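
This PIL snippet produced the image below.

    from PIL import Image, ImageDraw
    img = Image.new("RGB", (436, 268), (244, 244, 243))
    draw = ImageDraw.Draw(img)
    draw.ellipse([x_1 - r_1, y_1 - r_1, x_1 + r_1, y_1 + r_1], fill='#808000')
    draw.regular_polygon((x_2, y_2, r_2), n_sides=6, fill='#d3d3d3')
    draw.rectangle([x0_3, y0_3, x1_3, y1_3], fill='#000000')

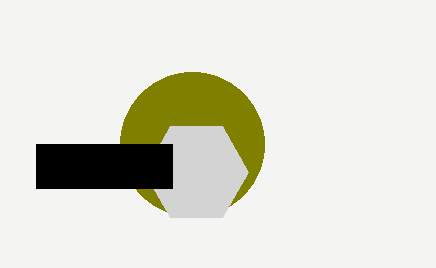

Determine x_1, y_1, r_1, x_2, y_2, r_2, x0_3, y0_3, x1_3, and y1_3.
x_1 = 192, y_1 = 144, r_1 = 72, x_2 = 196, y_2 = 172, r_2 = 52, x0_3 = 36, y0_3 = 144, x1_3 = 172, y1_3 = 188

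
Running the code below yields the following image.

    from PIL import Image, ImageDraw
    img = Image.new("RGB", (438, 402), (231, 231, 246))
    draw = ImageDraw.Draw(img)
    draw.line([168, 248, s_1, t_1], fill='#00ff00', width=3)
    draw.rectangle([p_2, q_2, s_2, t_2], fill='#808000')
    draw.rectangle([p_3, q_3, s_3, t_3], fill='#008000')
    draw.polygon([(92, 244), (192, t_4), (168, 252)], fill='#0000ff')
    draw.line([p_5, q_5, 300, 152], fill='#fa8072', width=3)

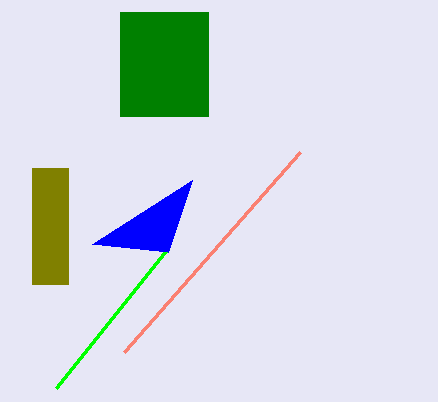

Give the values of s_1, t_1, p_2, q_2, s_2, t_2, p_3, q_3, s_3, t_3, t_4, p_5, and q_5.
s_1 = 56
t_1 = 388
p_2 = 32
q_2 = 168
s_2 = 68
t_2 = 284
p_3 = 120
q_3 = 12
s_3 = 208
t_3 = 116
t_4 = 180
p_5 = 124
q_5 = 352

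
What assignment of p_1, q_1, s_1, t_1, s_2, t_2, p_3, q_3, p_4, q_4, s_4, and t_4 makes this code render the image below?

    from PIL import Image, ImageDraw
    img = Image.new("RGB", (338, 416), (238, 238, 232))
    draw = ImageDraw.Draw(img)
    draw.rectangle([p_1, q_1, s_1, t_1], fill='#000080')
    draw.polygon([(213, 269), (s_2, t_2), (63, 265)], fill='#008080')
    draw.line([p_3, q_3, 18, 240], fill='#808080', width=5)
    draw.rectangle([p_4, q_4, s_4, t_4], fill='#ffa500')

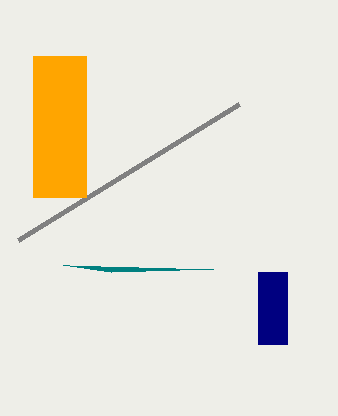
p_1 = 258, q_1 = 272, s_1 = 287, t_1 = 344, s_2 = 111, t_2 = 272, p_3 = 239, q_3 = 104, p_4 = 33, q_4 = 56, s_4 = 86, t_4 = 197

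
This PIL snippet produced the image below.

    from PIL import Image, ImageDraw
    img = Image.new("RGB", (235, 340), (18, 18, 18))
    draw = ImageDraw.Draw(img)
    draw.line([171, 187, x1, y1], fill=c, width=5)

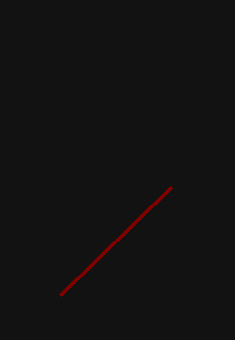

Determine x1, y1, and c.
x1 = 60, y1 = 295, c = 'maroon'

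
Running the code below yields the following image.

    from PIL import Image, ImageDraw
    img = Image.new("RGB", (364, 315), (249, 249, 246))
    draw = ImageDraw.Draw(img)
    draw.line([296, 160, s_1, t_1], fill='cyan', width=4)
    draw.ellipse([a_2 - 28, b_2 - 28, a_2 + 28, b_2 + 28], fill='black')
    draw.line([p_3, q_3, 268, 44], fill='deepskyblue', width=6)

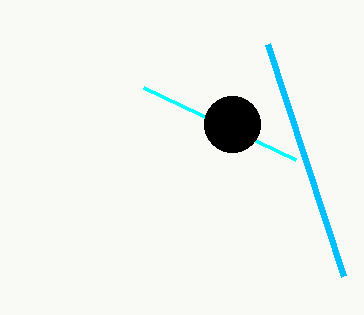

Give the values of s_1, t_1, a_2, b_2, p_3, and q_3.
s_1 = 144
t_1 = 88
a_2 = 232
b_2 = 124
p_3 = 344
q_3 = 276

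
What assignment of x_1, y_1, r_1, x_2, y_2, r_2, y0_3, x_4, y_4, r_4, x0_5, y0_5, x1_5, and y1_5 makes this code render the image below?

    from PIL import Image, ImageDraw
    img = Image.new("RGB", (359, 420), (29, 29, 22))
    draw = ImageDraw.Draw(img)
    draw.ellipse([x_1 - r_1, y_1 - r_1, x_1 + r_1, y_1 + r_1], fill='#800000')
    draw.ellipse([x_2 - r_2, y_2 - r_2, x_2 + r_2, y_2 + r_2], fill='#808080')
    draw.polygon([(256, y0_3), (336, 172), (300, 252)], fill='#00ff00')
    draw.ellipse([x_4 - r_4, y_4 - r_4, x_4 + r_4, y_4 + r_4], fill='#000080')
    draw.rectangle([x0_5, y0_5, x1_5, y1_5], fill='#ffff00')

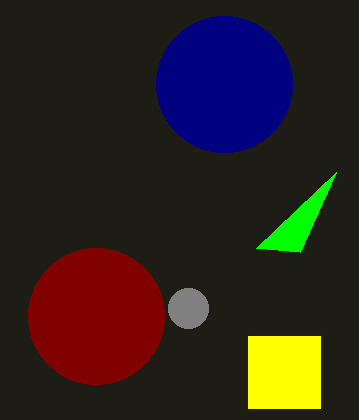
x_1 = 96, y_1 = 316, r_1 = 68, x_2 = 188, y_2 = 308, r_2 = 20, y0_3 = 248, x_4 = 224, y_4 = 84, r_4 = 68, x0_5 = 248, y0_5 = 336, x1_5 = 320, y1_5 = 408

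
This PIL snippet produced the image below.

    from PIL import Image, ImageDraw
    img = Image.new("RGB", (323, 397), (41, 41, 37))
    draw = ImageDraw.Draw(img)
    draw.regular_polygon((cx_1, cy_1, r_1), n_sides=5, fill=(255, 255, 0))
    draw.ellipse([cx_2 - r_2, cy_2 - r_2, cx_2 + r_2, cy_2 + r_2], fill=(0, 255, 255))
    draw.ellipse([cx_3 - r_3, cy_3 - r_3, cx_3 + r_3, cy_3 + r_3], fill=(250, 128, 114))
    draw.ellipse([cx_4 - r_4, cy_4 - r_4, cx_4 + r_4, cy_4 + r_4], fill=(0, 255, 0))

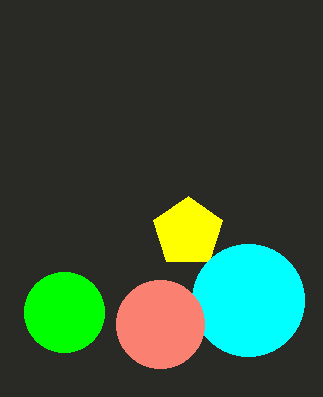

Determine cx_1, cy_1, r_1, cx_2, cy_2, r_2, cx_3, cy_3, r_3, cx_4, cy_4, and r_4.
cx_1 = 188, cy_1 = 232, r_1 = 36, cx_2 = 248, cy_2 = 300, r_2 = 56, cx_3 = 160, cy_3 = 324, r_3 = 44, cx_4 = 64, cy_4 = 312, r_4 = 40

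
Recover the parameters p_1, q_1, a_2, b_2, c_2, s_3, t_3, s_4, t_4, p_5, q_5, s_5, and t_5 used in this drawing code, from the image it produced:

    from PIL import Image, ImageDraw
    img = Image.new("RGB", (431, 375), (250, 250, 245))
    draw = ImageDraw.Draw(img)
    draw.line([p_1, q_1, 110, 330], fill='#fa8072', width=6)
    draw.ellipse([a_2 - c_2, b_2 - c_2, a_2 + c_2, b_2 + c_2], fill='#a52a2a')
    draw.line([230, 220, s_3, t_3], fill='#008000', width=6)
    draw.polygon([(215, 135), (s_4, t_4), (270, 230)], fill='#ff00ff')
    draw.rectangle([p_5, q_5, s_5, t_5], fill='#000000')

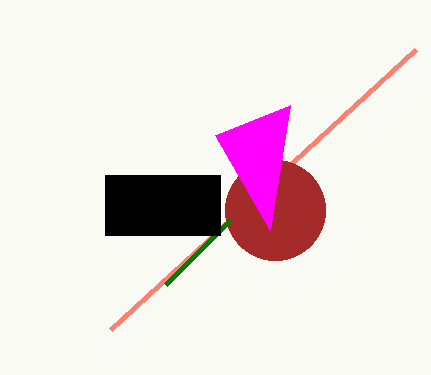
p_1 = 415, q_1 = 50, a_2 = 275, b_2 = 210, c_2 = 50, s_3 = 165, t_3 = 285, s_4 = 290, t_4 = 105, p_5 = 105, q_5 = 175, s_5 = 220, t_5 = 235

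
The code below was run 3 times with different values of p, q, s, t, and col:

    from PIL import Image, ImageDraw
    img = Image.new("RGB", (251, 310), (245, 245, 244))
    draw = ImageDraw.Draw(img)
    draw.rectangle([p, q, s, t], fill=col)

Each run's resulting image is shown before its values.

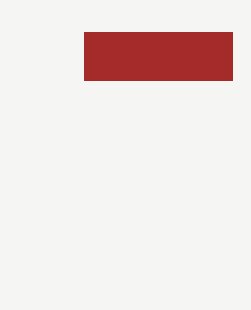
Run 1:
p = 84
q = 32
s = 232
t = 80
col = 'brown'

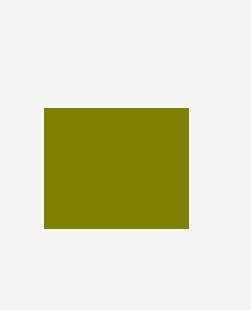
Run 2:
p = 44
q = 108
s = 188
t = 228
col = 'olive'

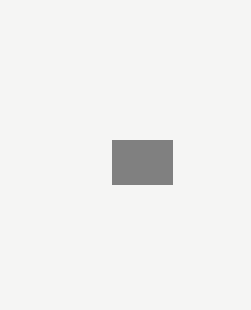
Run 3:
p = 112, q = 140, s = 172, t = 184, col = 'gray'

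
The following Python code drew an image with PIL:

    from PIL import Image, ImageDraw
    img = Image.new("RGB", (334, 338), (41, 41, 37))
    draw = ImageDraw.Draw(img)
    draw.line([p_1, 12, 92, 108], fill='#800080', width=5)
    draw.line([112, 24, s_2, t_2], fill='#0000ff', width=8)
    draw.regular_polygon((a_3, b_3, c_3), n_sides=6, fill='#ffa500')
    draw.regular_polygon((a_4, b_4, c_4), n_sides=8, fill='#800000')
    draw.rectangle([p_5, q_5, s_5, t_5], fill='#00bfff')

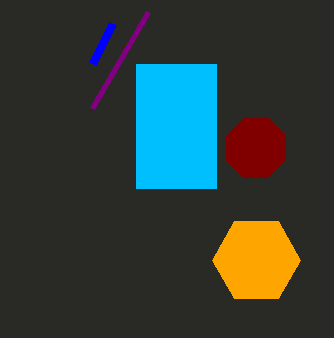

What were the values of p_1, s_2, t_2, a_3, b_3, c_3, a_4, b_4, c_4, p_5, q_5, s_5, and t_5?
p_1 = 148; s_2 = 92; t_2 = 64; a_3 = 256; b_3 = 260; c_3 = 44; a_4 = 256; b_4 = 148; c_4 = 32; p_5 = 136; q_5 = 64; s_5 = 216; t_5 = 188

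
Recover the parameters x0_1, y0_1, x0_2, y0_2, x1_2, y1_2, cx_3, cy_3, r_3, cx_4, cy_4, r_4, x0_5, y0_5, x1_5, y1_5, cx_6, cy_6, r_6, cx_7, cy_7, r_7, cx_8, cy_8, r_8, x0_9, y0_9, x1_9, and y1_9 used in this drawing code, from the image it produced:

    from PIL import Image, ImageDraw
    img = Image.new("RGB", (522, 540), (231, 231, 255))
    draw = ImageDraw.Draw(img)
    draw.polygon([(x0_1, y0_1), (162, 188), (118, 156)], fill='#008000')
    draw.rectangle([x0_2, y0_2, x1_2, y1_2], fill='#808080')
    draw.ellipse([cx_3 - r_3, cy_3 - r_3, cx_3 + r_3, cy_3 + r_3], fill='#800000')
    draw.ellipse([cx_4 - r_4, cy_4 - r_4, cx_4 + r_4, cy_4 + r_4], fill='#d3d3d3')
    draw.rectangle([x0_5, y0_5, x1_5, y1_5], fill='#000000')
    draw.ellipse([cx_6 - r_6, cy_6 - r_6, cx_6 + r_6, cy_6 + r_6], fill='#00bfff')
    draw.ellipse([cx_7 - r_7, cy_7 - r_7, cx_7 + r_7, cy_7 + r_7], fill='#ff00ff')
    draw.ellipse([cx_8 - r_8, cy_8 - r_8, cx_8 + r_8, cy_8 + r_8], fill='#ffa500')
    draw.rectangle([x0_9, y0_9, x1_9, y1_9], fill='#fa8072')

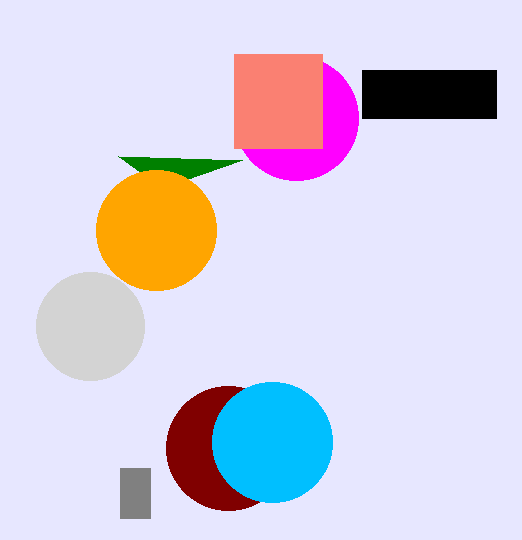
x0_1 = 242, y0_1 = 160, x0_2 = 120, y0_2 = 468, x1_2 = 150, y1_2 = 518, cx_3 = 228, cy_3 = 448, r_3 = 62, cx_4 = 90, cy_4 = 326, r_4 = 54, x0_5 = 362, y0_5 = 70, x1_5 = 496, y1_5 = 118, cx_6 = 272, cy_6 = 442, r_6 = 60, cx_7 = 296, cy_7 = 118, r_7 = 62, cx_8 = 156, cy_8 = 230, r_8 = 60, x0_9 = 234, y0_9 = 54, x1_9 = 322, y1_9 = 148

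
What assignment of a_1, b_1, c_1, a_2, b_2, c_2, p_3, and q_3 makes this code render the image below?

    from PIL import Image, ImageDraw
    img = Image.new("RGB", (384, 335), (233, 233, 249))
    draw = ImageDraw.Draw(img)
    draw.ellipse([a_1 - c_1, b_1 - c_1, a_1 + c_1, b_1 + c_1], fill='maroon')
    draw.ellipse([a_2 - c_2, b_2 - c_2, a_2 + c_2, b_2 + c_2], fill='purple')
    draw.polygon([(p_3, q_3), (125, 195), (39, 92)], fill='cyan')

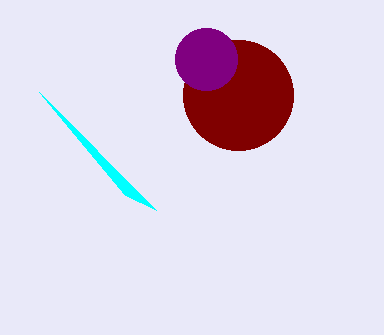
a_1 = 238
b_1 = 95
c_1 = 55
a_2 = 206
b_2 = 59
c_2 = 31
p_3 = 156
q_3 = 210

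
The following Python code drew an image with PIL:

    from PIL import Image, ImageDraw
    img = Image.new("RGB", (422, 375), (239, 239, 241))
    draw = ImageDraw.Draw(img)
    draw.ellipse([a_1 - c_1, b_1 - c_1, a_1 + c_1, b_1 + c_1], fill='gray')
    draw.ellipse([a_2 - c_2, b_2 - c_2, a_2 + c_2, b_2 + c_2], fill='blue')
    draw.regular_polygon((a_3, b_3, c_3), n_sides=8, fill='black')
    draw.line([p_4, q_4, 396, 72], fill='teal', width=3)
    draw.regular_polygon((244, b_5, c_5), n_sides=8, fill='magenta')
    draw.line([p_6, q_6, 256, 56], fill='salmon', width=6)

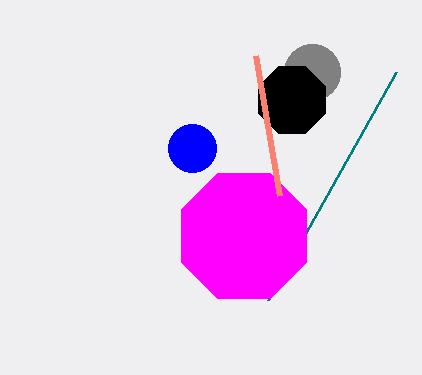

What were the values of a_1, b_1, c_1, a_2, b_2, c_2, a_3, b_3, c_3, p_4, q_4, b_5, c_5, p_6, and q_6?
a_1 = 312; b_1 = 72; c_1 = 28; a_2 = 192; b_2 = 148; c_2 = 24; a_3 = 292; b_3 = 100; c_3 = 36; p_4 = 268; q_4 = 300; b_5 = 236; c_5 = 68; p_6 = 280; q_6 = 196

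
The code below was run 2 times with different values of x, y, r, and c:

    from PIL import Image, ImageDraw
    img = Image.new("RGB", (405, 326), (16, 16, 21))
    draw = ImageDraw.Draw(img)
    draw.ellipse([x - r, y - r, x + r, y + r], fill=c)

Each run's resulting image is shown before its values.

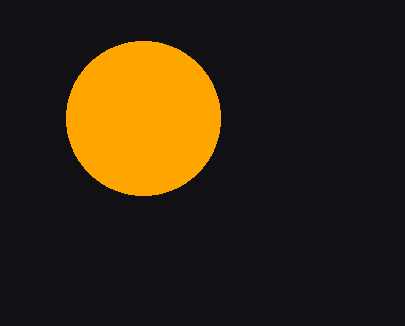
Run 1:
x = 143, y = 118, r = 77, c = 'orange'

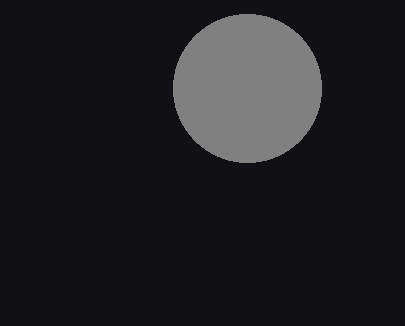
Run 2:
x = 247, y = 88, r = 74, c = 'gray'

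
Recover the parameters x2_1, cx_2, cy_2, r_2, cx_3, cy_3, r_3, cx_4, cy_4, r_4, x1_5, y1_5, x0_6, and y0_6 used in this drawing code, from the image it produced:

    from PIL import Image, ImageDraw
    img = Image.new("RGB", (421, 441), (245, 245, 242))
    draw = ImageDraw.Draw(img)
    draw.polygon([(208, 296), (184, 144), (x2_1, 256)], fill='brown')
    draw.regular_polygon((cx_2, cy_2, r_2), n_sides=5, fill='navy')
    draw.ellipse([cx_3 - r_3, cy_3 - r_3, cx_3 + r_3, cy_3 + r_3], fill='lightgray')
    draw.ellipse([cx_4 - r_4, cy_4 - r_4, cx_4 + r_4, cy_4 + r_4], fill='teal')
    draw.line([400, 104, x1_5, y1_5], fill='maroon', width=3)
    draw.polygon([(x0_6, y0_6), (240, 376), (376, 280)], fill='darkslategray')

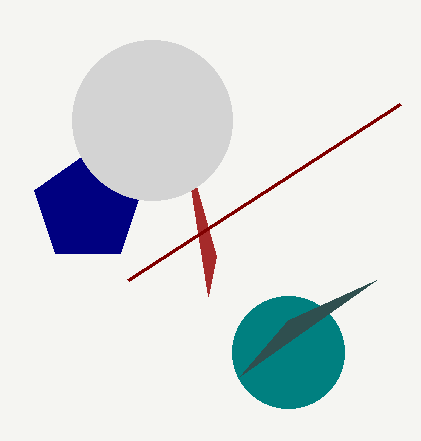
x2_1 = 216; cx_2 = 88; cy_2 = 208; r_2 = 56; cx_3 = 152; cy_3 = 120; r_3 = 80; cx_4 = 288; cy_4 = 352; r_4 = 56; x1_5 = 128; y1_5 = 280; x0_6 = 288; y0_6 = 320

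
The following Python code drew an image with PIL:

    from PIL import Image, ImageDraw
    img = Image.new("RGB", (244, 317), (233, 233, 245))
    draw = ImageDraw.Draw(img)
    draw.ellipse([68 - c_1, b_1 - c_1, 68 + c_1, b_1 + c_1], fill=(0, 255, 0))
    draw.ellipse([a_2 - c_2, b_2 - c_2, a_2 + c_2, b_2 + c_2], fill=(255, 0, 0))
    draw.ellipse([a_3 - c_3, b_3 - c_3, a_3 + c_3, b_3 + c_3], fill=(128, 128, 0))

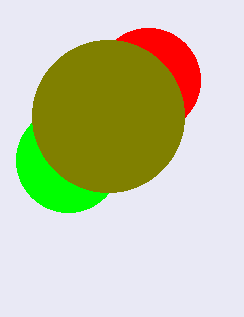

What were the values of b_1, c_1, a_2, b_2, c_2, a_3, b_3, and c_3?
b_1 = 160, c_1 = 52, a_2 = 148, b_2 = 80, c_2 = 52, a_3 = 108, b_3 = 116, c_3 = 76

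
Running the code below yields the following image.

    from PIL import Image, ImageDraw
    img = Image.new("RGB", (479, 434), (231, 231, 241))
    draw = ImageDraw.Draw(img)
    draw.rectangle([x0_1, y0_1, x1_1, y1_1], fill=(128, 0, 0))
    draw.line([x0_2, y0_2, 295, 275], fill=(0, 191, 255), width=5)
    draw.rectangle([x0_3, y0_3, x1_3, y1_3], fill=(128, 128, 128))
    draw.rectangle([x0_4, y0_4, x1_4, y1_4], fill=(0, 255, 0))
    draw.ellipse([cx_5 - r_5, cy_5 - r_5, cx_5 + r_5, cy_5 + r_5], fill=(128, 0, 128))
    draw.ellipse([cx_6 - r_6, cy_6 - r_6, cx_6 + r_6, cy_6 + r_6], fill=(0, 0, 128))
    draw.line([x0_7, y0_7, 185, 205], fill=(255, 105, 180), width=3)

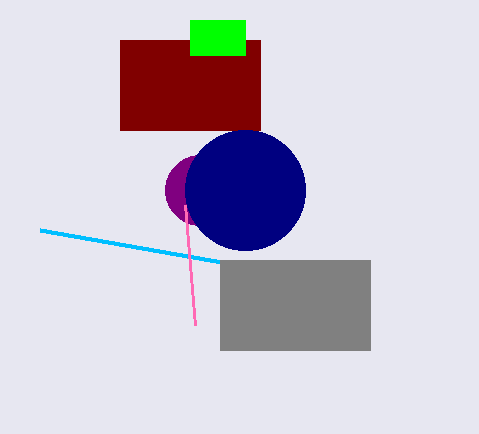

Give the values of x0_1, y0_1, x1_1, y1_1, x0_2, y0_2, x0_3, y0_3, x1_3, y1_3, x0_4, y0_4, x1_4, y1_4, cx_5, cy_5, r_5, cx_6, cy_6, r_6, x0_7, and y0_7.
x0_1 = 120
y0_1 = 40
x1_1 = 260
y1_1 = 130
x0_2 = 40
y0_2 = 230
x0_3 = 220
y0_3 = 260
x1_3 = 370
y1_3 = 350
x0_4 = 190
y0_4 = 20
x1_4 = 245
y1_4 = 55
cx_5 = 200
cy_5 = 190
r_5 = 35
cx_6 = 245
cy_6 = 190
r_6 = 60
x0_7 = 195
y0_7 = 325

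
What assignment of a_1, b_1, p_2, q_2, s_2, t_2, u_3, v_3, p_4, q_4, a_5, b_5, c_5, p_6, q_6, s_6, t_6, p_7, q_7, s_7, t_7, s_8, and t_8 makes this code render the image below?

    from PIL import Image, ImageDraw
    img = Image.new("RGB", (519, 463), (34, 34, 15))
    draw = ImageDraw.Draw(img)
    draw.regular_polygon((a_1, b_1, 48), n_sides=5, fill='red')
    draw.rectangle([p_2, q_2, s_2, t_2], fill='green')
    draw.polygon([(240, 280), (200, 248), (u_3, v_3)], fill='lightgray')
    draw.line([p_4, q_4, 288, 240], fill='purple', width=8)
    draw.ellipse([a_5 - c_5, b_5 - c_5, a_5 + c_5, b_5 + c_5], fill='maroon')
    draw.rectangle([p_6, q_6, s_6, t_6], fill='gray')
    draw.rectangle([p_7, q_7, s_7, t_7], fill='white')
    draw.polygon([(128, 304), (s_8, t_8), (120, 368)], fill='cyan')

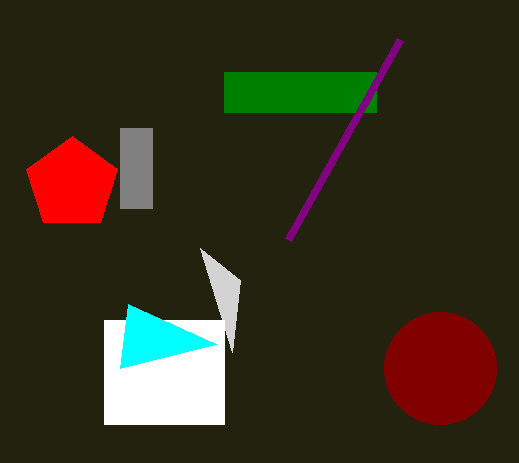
a_1 = 72; b_1 = 184; p_2 = 224; q_2 = 72; s_2 = 376; t_2 = 112; u_3 = 232; v_3 = 352; p_4 = 400; q_4 = 40; a_5 = 440; b_5 = 368; c_5 = 56; p_6 = 120; q_6 = 128; s_6 = 152; t_6 = 208; p_7 = 104; q_7 = 320; s_7 = 224; t_7 = 424; s_8 = 216; t_8 = 344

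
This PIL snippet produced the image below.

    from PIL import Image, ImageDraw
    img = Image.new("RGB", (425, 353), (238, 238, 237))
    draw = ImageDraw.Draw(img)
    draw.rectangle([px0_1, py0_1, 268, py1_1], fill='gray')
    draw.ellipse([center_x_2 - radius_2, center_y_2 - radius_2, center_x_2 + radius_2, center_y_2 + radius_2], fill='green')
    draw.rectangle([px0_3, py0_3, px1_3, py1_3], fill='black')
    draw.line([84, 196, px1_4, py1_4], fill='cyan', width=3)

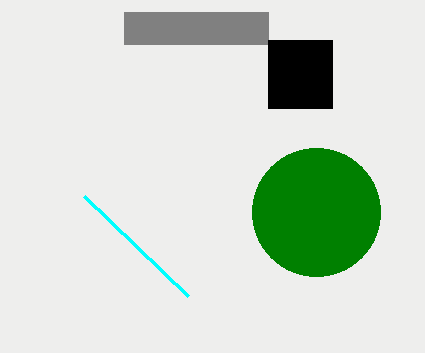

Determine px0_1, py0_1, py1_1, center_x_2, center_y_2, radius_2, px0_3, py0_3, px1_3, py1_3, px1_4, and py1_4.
px0_1 = 124; py0_1 = 12; py1_1 = 44; center_x_2 = 316; center_y_2 = 212; radius_2 = 64; px0_3 = 268; py0_3 = 40; px1_3 = 332; py1_3 = 108; px1_4 = 188; py1_4 = 296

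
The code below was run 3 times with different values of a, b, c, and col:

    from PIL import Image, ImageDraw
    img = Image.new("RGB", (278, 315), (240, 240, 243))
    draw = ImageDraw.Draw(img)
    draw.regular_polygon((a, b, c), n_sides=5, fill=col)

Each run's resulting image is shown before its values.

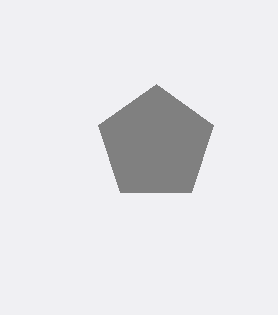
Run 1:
a = 156
b = 144
c = 60
col = 'gray'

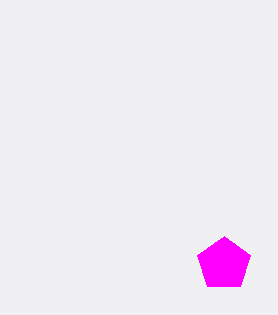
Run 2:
a = 224
b = 264
c = 28
col = 'magenta'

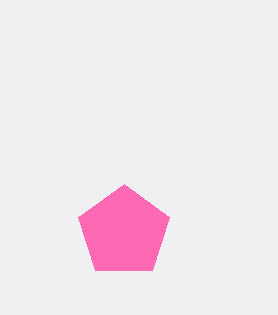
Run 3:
a = 124
b = 232
c = 48
col = 'hotpink'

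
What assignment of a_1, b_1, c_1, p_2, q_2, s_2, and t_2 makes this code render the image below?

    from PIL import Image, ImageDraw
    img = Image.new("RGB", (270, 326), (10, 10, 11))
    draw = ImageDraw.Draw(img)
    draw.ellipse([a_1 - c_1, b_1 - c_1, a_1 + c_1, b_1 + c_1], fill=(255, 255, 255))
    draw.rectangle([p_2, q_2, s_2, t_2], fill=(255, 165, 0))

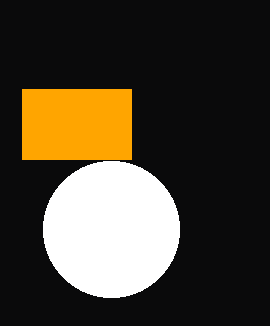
a_1 = 111
b_1 = 229
c_1 = 68
p_2 = 22
q_2 = 89
s_2 = 131
t_2 = 159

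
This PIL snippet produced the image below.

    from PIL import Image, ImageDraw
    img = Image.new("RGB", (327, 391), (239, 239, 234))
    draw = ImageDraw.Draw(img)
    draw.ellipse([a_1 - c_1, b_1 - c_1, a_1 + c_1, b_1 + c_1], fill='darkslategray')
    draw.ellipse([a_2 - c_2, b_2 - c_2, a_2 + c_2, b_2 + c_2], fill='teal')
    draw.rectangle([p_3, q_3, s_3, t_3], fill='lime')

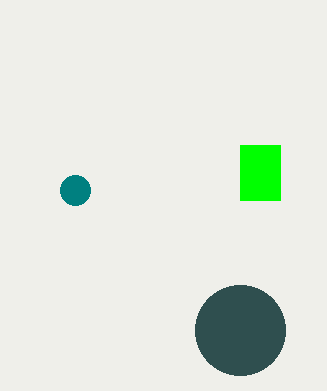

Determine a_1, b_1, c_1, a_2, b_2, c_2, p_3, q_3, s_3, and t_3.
a_1 = 240, b_1 = 330, c_1 = 45, a_2 = 75, b_2 = 190, c_2 = 15, p_3 = 240, q_3 = 145, s_3 = 280, t_3 = 200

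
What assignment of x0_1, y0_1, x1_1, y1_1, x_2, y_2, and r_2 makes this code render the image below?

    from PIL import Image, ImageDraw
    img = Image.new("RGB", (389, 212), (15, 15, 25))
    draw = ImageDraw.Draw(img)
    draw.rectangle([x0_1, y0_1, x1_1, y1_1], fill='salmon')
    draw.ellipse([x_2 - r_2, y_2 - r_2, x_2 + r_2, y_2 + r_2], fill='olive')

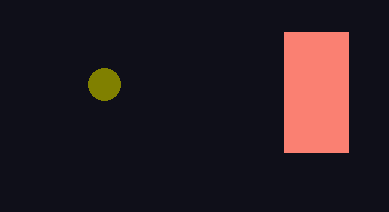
x0_1 = 284; y0_1 = 32; x1_1 = 348; y1_1 = 152; x_2 = 104; y_2 = 84; r_2 = 16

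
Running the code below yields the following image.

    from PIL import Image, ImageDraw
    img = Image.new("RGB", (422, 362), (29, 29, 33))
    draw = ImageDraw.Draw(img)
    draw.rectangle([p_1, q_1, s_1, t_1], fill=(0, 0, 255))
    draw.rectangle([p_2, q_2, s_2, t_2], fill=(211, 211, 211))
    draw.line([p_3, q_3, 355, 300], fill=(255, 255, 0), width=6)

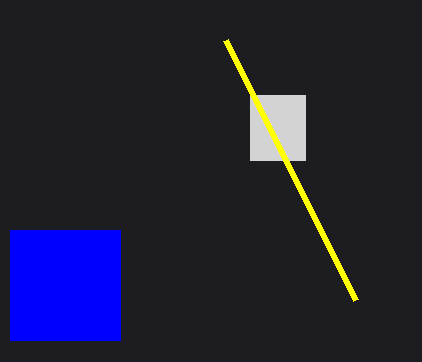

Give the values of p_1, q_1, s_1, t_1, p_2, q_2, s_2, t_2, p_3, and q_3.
p_1 = 10; q_1 = 230; s_1 = 120; t_1 = 340; p_2 = 250; q_2 = 95; s_2 = 305; t_2 = 160; p_3 = 225; q_3 = 40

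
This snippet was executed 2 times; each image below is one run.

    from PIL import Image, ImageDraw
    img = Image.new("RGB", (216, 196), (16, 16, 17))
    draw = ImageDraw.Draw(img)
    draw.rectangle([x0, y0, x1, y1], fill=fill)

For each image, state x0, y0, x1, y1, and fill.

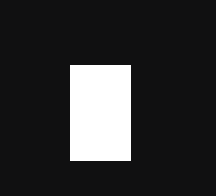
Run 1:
x0 = 70; y0 = 65; x1 = 130; y1 = 160; fill = 'white'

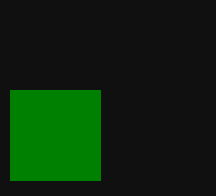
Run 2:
x0 = 10, y0 = 90, x1 = 100, y1 = 180, fill = 'green'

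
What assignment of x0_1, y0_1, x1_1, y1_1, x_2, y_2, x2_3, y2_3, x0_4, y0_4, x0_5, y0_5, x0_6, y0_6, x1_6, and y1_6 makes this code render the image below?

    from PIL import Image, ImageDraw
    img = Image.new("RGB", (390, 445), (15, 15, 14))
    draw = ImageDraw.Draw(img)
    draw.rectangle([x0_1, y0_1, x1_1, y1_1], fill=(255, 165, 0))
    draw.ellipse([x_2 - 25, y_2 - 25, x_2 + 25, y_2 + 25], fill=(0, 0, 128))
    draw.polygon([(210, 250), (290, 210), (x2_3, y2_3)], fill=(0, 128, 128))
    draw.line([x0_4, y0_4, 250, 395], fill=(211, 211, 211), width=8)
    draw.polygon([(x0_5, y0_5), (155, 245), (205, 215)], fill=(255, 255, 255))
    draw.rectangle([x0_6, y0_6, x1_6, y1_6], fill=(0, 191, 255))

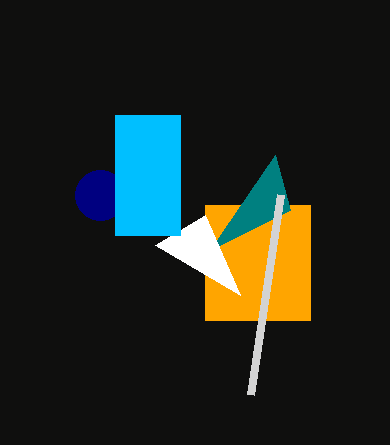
x0_1 = 205
y0_1 = 205
x1_1 = 310
y1_1 = 320
x_2 = 100
y_2 = 195
x2_3 = 275
y2_3 = 155
x0_4 = 280
y0_4 = 195
x0_5 = 240
y0_5 = 295
x0_6 = 115
y0_6 = 115
x1_6 = 180
y1_6 = 235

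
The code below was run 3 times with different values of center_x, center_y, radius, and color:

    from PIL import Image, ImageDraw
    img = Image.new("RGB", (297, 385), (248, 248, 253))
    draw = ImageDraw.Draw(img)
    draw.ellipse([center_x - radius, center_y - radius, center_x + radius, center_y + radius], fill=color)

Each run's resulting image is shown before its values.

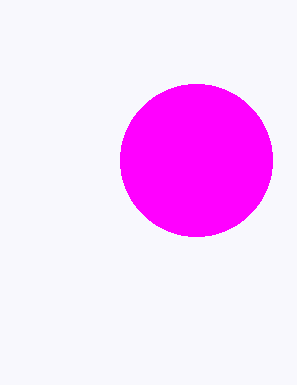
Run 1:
center_x = 196
center_y = 160
radius = 76
color = 'magenta'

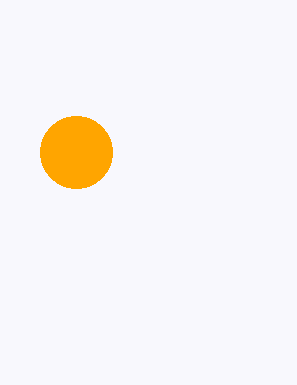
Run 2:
center_x = 76, center_y = 152, radius = 36, color = 'orange'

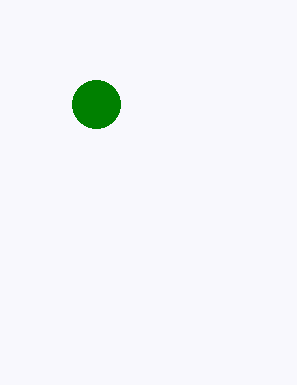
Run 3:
center_x = 96, center_y = 104, radius = 24, color = 'green'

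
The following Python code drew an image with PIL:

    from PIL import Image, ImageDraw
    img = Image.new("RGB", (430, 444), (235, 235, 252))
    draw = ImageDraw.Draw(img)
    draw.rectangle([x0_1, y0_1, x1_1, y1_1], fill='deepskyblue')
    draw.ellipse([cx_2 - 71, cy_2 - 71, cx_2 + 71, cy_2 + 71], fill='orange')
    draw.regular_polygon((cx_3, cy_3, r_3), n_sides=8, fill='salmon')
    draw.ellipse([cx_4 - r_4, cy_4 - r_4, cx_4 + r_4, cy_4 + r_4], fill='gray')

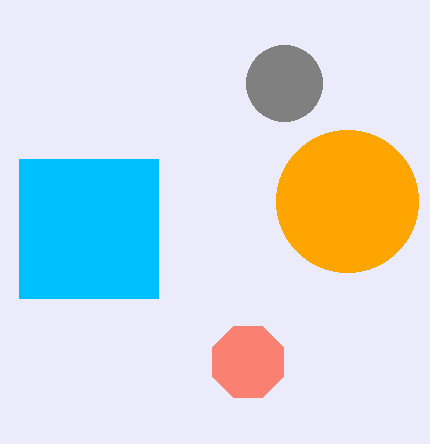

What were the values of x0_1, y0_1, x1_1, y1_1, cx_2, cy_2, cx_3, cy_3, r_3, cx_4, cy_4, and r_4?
x0_1 = 19
y0_1 = 159
x1_1 = 158
y1_1 = 298
cx_2 = 347
cy_2 = 201
cx_3 = 248
cy_3 = 362
r_3 = 38
cx_4 = 284
cy_4 = 83
r_4 = 38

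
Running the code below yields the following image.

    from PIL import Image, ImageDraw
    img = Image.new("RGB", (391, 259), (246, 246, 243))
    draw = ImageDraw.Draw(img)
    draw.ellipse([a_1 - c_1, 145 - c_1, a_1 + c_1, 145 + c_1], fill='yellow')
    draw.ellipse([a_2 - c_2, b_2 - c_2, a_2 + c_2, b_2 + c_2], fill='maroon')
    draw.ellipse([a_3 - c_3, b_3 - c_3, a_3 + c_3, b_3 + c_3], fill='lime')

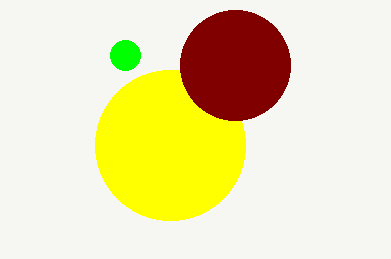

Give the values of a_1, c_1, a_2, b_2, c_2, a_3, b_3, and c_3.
a_1 = 170
c_1 = 75
a_2 = 235
b_2 = 65
c_2 = 55
a_3 = 125
b_3 = 55
c_3 = 15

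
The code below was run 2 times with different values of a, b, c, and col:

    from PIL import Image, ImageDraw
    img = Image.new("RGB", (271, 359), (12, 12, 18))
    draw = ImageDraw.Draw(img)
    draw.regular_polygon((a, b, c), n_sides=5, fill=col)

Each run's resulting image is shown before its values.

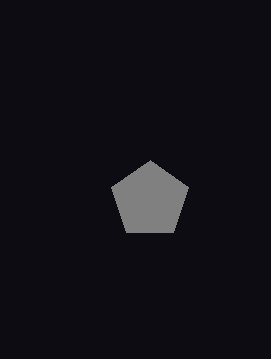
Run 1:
a = 150; b = 200; c = 40; col = 'gray'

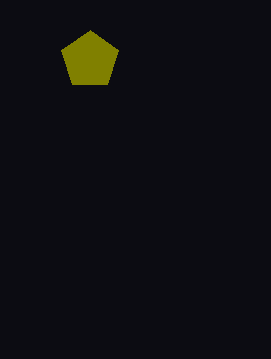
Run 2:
a = 90
b = 60
c = 30
col = 'olive'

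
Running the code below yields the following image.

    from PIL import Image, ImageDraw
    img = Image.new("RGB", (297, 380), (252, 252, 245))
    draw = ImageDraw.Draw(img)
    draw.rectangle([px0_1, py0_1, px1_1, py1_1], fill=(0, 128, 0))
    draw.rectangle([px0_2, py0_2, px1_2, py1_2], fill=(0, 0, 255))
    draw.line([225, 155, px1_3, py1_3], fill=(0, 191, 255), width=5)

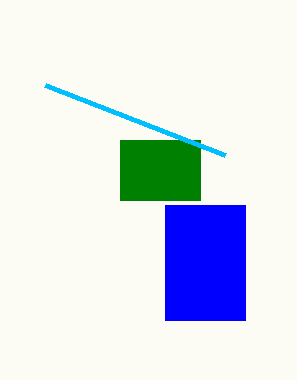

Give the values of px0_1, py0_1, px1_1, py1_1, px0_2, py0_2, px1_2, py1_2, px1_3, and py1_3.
px0_1 = 120
py0_1 = 140
px1_1 = 200
py1_1 = 200
px0_2 = 165
py0_2 = 205
px1_2 = 245
py1_2 = 320
px1_3 = 45
py1_3 = 85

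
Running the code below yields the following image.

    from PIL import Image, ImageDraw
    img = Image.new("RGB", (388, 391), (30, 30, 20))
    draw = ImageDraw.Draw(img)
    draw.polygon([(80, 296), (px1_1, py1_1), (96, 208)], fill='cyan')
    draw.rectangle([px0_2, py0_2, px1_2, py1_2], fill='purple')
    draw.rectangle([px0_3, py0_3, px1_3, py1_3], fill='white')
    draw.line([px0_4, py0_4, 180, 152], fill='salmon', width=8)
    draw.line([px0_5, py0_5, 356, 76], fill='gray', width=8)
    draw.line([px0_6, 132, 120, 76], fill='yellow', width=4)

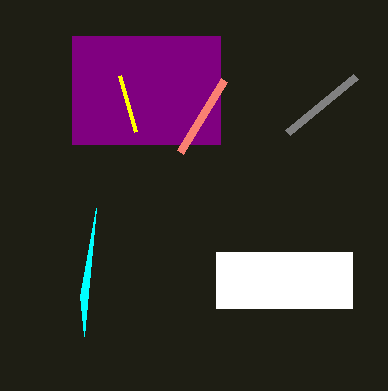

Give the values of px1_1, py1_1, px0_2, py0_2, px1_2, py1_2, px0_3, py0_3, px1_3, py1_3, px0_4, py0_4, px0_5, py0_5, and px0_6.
px1_1 = 84
py1_1 = 336
px0_2 = 72
py0_2 = 36
px1_2 = 220
py1_2 = 144
px0_3 = 216
py0_3 = 252
px1_3 = 352
py1_3 = 308
px0_4 = 224
py0_4 = 80
px0_5 = 288
py0_5 = 132
px0_6 = 136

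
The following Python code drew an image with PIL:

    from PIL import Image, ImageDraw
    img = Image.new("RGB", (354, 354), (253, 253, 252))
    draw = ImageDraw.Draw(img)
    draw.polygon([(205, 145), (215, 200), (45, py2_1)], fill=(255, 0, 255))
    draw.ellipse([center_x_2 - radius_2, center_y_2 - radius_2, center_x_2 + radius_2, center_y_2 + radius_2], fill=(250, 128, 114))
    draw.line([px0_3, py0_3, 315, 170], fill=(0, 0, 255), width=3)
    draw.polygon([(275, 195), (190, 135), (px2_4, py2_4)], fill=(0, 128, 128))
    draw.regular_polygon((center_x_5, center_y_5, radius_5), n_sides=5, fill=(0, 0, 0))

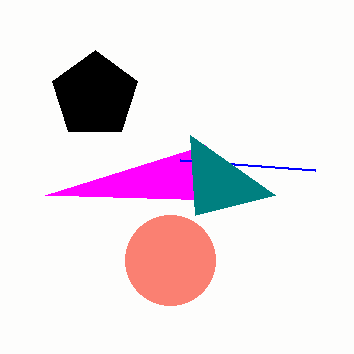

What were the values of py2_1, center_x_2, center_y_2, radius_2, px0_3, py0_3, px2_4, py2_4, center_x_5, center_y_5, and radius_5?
py2_1 = 195, center_x_2 = 170, center_y_2 = 260, radius_2 = 45, px0_3 = 180, py0_3 = 160, px2_4 = 195, py2_4 = 215, center_x_5 = 95, center_y_5 = 95, radius_5 = 45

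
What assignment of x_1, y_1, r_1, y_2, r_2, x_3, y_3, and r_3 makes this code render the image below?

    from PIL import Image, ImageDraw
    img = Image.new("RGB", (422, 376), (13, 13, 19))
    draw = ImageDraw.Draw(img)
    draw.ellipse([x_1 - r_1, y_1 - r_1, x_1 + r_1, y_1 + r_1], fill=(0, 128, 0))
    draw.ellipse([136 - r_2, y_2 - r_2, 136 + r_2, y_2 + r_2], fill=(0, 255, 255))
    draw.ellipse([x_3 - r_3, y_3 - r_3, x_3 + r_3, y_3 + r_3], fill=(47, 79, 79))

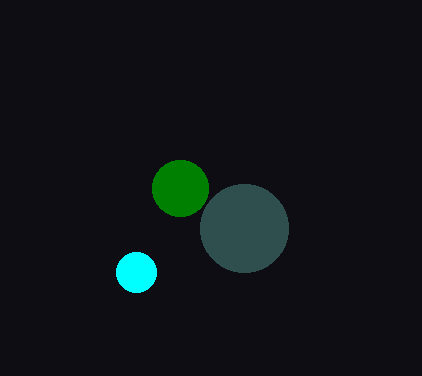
x_1 = 180; y_1 = 188; r_1 = 28; y_2 = 272; r_2 = 20; x_3 = 244; y_3 = 228; r_3 = 44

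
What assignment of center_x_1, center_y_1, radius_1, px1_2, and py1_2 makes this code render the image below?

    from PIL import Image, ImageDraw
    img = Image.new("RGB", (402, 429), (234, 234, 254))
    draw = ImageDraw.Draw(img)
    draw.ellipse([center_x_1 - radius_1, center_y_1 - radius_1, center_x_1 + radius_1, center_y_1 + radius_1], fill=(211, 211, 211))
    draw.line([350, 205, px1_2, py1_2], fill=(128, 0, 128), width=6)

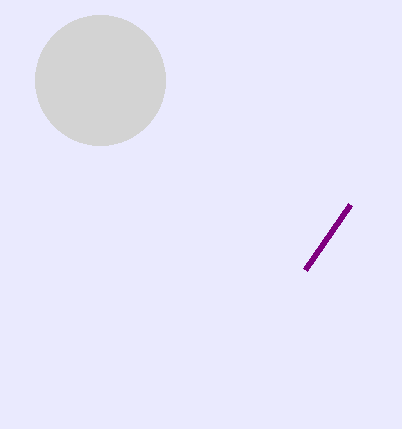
center_x_1 = 100
center_y_1 = 80
radius_1 = 65
px1_2 = 305
py1_2 = 270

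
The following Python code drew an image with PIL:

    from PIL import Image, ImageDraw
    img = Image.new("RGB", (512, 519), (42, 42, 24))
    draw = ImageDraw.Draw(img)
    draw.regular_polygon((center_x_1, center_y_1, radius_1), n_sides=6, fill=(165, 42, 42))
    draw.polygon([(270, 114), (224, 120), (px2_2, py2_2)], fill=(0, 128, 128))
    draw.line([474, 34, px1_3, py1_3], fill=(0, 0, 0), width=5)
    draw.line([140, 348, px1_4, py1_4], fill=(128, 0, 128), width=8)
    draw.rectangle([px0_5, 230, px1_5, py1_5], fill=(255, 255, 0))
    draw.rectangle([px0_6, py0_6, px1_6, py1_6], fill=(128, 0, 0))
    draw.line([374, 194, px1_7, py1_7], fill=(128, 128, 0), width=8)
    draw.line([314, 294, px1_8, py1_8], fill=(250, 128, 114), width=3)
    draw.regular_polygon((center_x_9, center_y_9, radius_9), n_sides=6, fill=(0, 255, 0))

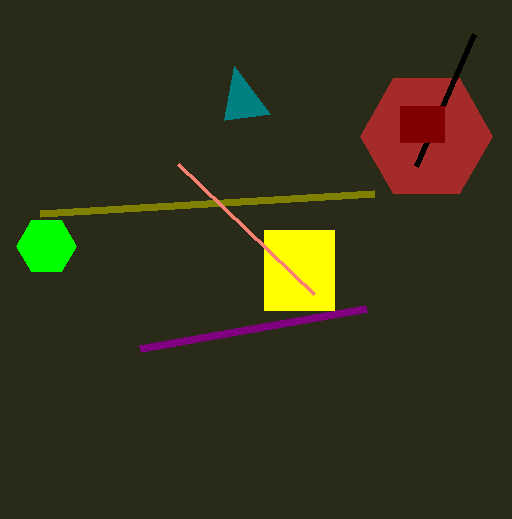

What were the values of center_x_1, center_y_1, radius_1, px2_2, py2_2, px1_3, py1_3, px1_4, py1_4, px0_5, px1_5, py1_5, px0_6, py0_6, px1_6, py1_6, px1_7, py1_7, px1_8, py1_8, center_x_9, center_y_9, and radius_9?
center_x_1 = 426
center_y_1 = 136
radius_1 = 66
px2_2 = 234
py2_2 = 66
px1_3 = 416
py1_3 = 166
px1_4 = 366
py1_4 = 308
px0_5 = 264
px1_5 = 334
py1_5 = 310
px0_6 = 400
py0_6 = 106
px1_6 = 444
py1_6 = 142
px1_7 = 40
py1_7 = 214
px1_8 = 178
py1_8 = 164
center_x_9 = 46
center_y_9 = 246
radius_9 = 30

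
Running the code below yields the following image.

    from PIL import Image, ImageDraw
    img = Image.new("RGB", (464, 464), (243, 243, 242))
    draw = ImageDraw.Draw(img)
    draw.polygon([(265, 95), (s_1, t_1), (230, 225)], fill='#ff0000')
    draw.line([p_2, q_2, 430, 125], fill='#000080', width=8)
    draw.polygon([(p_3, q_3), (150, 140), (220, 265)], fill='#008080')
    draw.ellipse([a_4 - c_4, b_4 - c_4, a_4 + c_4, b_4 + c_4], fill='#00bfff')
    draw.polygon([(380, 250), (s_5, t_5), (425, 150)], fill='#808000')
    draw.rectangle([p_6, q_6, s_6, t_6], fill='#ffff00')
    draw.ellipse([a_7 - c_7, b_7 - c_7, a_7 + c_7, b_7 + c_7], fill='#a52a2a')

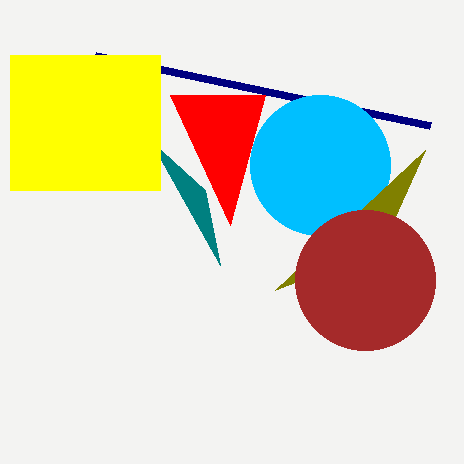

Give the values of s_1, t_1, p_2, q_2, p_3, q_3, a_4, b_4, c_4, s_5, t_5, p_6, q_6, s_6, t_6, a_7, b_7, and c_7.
s_1 = 170
t_1 = 95
p_2 = 95
q_2 = 55
p_3 = 205
q_3 = 190
a_4 = 320
b_4 = 165
c_4 = 70
s_5 = 275
t_5 = 290
p_6 = 10
q_6 = 55
s_6 = 160
t_6 = 190
a_7 = 365
b_7 = 280
c_7 = 70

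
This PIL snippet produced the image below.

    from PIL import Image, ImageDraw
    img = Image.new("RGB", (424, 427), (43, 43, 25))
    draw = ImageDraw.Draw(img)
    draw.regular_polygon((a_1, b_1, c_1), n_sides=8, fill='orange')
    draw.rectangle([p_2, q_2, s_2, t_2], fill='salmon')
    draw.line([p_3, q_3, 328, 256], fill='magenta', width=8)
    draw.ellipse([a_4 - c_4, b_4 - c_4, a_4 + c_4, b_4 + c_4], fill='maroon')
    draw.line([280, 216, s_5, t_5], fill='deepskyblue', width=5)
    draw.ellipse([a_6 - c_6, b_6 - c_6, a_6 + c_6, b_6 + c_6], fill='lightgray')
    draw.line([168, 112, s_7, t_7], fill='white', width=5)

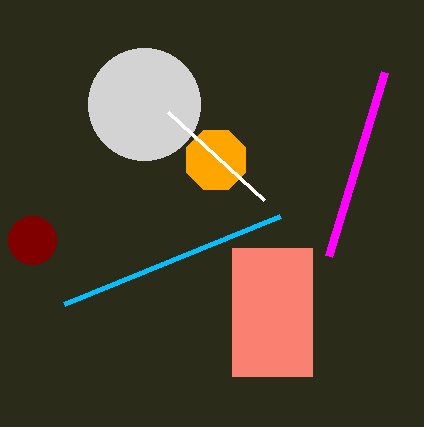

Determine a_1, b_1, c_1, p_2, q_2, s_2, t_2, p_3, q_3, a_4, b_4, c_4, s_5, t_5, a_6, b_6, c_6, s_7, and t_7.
a_1 = 216, b_1 = 160, c_1 = 32, p_2 = 232, q_2 = 248, s_2 = 312, t_2 = 376, p_3 = 384, q_3 = 72, a_4 = 32, b_4 = 240, c_4 = 24, s_5 = 64, t_5 = 304, a_6 = 144, b_6 = 104, c_6 = 56, s_7 = 264, t_7 = 200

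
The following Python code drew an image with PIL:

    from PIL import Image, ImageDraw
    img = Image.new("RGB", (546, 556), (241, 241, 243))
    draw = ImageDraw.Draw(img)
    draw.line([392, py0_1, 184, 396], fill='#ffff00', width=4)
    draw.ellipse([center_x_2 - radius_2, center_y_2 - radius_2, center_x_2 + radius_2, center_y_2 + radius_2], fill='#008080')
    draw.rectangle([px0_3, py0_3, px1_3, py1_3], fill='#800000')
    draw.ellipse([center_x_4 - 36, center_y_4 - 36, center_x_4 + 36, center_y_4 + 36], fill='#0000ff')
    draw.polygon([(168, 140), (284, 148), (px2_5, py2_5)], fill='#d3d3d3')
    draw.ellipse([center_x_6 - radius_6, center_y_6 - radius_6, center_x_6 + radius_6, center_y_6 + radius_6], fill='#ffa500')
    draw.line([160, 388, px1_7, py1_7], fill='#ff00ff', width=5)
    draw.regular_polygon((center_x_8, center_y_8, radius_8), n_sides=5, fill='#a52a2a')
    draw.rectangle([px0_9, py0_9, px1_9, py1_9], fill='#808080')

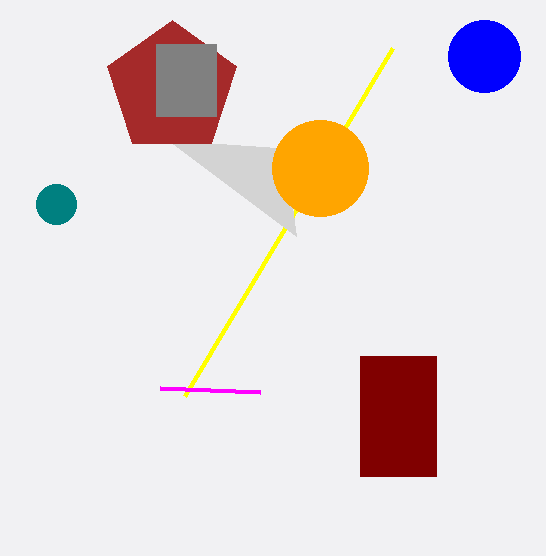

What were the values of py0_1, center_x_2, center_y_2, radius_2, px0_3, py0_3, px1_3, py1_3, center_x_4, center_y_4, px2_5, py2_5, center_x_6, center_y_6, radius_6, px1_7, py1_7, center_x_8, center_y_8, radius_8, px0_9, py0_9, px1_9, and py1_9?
py0_1 = 48
center_x_2 = 56
center_y_2 = 204
radius_2 = 20
px0_3 = 360
py0_3 = 356
px1_3 = 436
py1_3 = 476
center_x_4 = 484
center_y_4 = 56
px2_5 = 296
py2_5 = 236
center_x_6 = 320
center_y_6 = 168
radius_6 = 48
px1_7 = 260
py1_7 = 392
center_x_8 = 172
center_y_8 = 88
radius_8 = 68
px0_9 = 156
py0_9 = 44
px1_9 = 216
py1_9 = 116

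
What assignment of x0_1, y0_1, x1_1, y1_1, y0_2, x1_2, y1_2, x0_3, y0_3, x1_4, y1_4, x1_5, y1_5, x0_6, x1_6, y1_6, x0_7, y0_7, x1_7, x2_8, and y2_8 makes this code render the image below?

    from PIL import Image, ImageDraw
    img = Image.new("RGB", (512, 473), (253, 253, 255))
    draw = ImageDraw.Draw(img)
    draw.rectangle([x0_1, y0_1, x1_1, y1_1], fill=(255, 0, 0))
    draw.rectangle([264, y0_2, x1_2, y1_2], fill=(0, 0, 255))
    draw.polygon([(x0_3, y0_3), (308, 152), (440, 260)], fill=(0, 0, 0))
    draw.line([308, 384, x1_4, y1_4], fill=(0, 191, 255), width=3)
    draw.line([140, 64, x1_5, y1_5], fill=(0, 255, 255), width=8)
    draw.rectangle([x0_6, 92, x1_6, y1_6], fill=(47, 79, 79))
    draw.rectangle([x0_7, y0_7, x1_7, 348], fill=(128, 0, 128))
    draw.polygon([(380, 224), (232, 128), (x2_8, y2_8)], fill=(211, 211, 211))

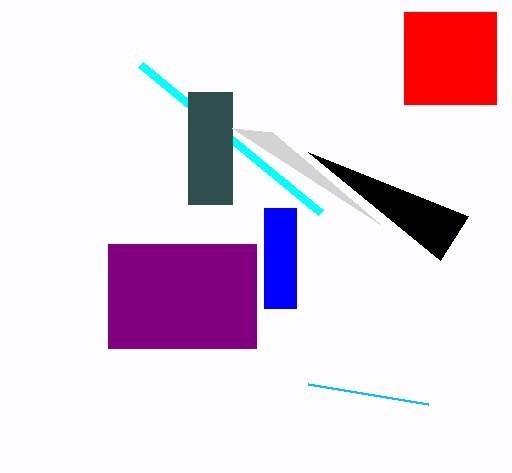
x0_1 = 404
y0_1 = 12
x1_1 = 496
y1_1 = 104
y0_2 = 208
x1_2 = 296
y1_2 = 308
x0_3 = 468
y0_3 = 216
x1_4 = 428
y1_4 = 404
x1_5 = 320
y1_5 = 212
x0_6 = 188
x1_6 = 232
y1_6 = 204
x0_7 = 108
y0_7 = 244
x1_7 = 256
x2_8 = 272
y2_8 = 132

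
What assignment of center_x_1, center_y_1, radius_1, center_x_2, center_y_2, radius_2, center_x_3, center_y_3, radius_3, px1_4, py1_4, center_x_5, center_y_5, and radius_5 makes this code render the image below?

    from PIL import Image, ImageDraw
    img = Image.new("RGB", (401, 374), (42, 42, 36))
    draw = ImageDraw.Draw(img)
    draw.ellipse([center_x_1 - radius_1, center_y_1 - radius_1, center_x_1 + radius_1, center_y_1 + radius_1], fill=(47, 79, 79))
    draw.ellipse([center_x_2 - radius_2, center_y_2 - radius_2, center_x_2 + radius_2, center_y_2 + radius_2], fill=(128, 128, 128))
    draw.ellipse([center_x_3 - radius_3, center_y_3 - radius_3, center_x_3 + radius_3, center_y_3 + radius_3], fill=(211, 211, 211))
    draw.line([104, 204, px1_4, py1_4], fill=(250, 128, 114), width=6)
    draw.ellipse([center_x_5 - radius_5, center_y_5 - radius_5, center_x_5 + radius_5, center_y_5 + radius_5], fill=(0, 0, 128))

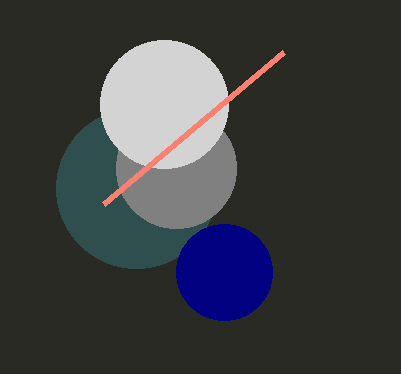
center_x_1 = 136
center_y_1 = 188
radius_1 = 80
center_x_2 = 176
center_y_2 = 168
radius_2 = 60
center_x_3 = 164
center_y_3 = 104
radius_3 = 64
px1_4 = 284
py1_4 = 52
center_x_5 = 224
center_y_5 = 272
radius_5 = 48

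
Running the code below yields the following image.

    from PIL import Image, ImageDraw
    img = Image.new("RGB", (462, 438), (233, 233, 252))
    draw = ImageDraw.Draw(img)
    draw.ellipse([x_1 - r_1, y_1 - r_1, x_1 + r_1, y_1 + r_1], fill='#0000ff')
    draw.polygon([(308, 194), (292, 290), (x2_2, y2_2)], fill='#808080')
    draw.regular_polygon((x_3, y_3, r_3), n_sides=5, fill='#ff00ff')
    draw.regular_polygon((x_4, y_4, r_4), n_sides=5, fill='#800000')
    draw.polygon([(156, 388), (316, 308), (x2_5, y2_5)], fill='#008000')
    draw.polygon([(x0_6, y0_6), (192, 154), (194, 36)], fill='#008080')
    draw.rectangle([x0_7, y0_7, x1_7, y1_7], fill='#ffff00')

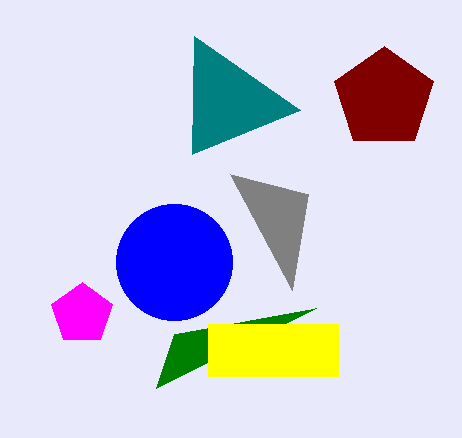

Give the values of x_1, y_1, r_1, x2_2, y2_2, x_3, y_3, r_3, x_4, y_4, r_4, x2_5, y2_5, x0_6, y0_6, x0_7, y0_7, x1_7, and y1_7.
x_1 = 174; y_1 = 262; r_1 = 58; x2_2 = 230; y2_2 = 174; x_3 = 82; y_3 = 314; r_3 = 32; x_4 = 384; y_4 = 98; r_4 = 52; x2_5 = 174; y2_5 = 334; x0_6 = 300; y0_6 = 110; x0_7 = 208; y0_7 = 324; x1_7 = 338; y1_7 = 376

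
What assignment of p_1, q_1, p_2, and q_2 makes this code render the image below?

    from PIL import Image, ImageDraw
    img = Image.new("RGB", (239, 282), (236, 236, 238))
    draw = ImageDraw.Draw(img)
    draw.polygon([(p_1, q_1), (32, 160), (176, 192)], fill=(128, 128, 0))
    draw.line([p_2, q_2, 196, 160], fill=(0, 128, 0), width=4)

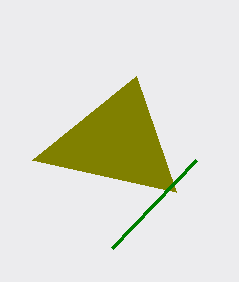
p_1 = 136; q_1 = 76; p_2 = 112; q_2 = 248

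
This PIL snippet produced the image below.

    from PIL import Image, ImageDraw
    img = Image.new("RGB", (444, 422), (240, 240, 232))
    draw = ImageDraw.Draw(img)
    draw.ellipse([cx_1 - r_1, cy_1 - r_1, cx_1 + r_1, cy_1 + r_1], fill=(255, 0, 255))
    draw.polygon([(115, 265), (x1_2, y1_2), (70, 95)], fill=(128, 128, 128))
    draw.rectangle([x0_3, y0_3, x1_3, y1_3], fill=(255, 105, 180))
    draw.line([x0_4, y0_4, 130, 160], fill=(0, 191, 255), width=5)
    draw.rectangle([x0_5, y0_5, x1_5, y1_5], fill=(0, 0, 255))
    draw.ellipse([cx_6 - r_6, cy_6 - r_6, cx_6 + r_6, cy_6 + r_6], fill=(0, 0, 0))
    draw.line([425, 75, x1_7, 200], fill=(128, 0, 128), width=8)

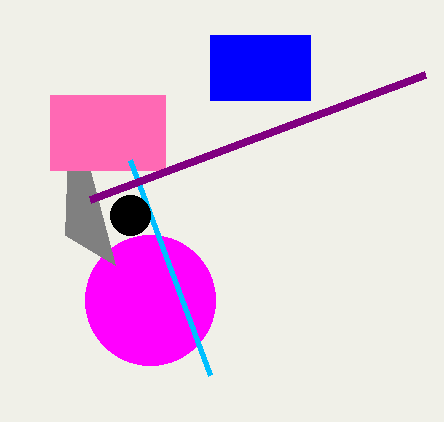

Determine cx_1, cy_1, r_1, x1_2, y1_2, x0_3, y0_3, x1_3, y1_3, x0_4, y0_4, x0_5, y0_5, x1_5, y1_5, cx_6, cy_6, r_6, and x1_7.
cx_1 = 150, cy_1 = 300, r_1 = 65, x1_2 = 65, y1_2 = 235, x0_3 = 50, y0_3 = 95, x1_3 = 165, y1_3 = 170, x0_4 = 210, y0_4 = 375, x0_5 = 210, y0_5 = 35, x1_5 = 310, y1_5 = 100, cx_6 = 130, cy_6 = 215, r_6 = 20, x1_7 = 90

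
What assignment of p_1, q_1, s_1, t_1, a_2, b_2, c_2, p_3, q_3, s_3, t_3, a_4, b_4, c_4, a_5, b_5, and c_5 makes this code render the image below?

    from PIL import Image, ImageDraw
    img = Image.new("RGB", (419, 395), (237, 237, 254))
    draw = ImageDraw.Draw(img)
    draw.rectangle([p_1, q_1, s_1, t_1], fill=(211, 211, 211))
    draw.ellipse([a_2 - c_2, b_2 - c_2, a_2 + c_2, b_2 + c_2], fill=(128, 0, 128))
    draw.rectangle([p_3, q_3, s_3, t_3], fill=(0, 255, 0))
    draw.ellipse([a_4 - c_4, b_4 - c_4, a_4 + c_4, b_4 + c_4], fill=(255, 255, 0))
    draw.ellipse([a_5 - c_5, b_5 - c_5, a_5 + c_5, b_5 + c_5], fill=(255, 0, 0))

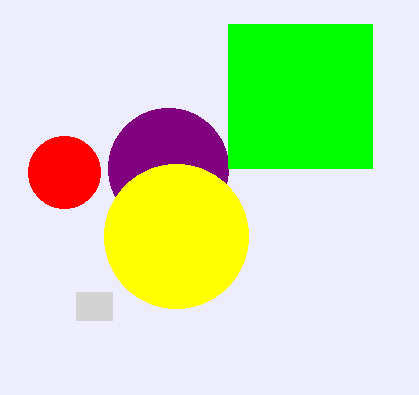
p_1 = 76; q_1 = 292; s_1 = 112; t_1 = 320; a_2 = 168; b_2 = 168; c_2 = 60; p_3 = 228; q_3 = 24; s_3 = 372; t_3 = 168; a_4 = 176; b_4 = 236; c_4 = 72; a_5 = 64; b_5 = 172; c_5 = 36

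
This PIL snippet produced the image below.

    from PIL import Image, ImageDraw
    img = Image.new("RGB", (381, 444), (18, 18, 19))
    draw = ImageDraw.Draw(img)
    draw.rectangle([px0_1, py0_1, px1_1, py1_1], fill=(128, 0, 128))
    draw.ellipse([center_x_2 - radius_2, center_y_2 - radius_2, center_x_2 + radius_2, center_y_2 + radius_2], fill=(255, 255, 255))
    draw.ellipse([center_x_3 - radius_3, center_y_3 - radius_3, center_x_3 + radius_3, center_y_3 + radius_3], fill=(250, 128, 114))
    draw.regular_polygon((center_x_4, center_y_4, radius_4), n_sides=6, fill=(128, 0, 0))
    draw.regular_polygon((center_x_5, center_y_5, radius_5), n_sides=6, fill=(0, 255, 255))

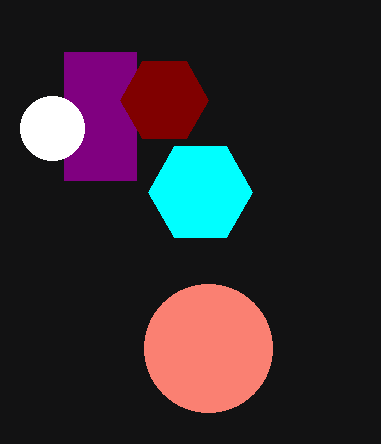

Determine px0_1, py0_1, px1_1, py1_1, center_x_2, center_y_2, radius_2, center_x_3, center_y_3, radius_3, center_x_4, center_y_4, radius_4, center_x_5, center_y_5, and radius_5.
px0_1 = 64, py0_1 = 52, px1_1 = 136, py1_1 = 180, center_x_2 = 52, center_y_2 = 128, radius_2 = 32, center_x_3 = 208, center_y_3 = 348, radius_3 = 64, center_x_4 = 164, center_y_4 = 100, radius_4 = 44, center_x_5 = 200, center_y_5 = 192, radius_5 = 52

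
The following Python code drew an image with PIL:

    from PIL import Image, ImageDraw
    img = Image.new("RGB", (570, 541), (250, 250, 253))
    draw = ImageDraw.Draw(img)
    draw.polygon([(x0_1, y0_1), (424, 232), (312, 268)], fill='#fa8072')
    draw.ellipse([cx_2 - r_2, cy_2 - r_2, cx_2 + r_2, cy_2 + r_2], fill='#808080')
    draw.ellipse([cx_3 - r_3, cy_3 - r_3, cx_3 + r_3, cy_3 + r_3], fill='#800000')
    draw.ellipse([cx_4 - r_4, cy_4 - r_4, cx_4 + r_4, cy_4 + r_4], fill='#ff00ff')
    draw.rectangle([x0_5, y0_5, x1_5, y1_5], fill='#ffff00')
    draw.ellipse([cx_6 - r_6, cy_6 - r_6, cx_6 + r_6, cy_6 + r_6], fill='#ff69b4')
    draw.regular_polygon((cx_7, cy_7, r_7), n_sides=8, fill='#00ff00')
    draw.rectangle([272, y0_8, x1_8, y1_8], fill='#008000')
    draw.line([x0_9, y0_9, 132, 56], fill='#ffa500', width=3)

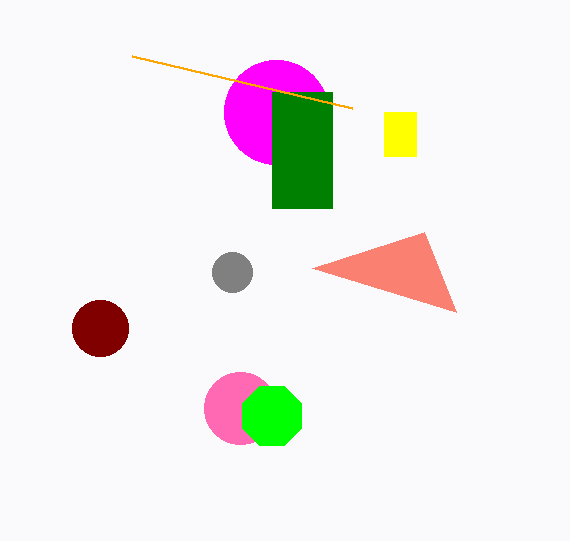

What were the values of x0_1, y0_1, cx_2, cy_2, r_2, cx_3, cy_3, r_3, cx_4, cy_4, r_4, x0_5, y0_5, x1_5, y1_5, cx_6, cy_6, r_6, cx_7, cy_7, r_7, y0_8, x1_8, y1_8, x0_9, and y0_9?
x0_1 = 456, y0_1 = 312, cx_2 = 232, cy_2 = 272, r_2 = 20, cx_3 = 100, cy_3 = 328, r_3 = 28, cx_4 = 276, cy_4 = 112, r_4 = 52, x0_5 = 384, y0_5 = 112, x1_5 = 416, y1_5 = 156, cx_6 = 240, cy_6 = 408, r_6 = 36, cx_7 = 272, cy_7 = 416, r_7 = 32, y0_8 = 92, x1_8 = 332, y1_8 = 208, x0_9 = 352, y0_9 = 108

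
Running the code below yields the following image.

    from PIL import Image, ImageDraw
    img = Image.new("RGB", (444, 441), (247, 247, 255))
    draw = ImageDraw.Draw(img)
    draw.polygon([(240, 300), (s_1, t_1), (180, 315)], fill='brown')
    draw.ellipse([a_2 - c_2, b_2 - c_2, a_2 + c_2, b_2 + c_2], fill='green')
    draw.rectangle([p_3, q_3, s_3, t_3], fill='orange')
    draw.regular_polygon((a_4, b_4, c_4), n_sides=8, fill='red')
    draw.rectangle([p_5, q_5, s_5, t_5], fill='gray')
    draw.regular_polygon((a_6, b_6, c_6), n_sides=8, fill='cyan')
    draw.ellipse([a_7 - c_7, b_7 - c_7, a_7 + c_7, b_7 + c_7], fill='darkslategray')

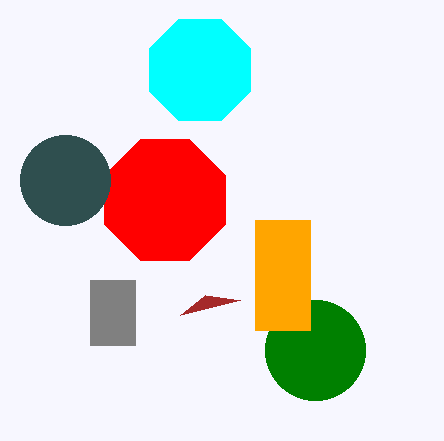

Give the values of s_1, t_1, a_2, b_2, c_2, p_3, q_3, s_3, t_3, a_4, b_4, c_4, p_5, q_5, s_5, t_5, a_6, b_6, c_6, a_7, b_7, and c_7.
s_1 = 205; t_1 = 295; a_2 = 315; b_2 = 350; c_2 = 50; p_3 = 255; q_3 = 220; s_3 = 310; t_3 = 330; a_4 = 165; b_4 = 200; c_4 = 65; p_5 = 90; q_5 = 280; s_5 = 135; t_5 = 345; a_6 = 200; b_6 = 70; c_6 = 55; a_7 = 65; b_7 = 180; c_7 = 45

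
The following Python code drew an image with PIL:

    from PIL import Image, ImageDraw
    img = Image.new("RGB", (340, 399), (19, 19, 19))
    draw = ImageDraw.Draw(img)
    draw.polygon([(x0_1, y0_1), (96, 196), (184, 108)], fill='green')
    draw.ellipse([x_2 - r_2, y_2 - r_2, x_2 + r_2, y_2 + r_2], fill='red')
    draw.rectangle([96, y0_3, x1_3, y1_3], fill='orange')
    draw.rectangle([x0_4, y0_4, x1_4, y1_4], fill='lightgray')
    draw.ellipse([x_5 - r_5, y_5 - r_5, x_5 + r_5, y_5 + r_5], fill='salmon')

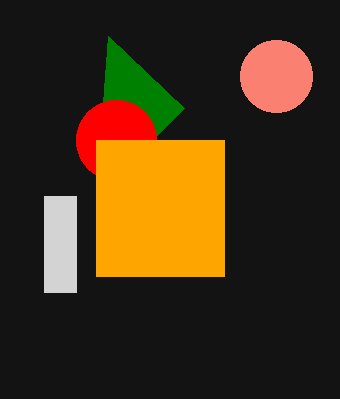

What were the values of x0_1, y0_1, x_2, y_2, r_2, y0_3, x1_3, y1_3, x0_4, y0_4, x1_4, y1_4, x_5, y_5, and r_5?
x0_1 = 108; y0_1 = 36; x_2 = 116; y_2 = 140; r_2 = 40; y0_3 = 140; x1_3 = 224; y1_3 = 276; x0_4 = 44; y0_4 = 196; x1_4 = 76; y1_4 = 292; x_5 = 276; y_5 = 76; r_5 = 36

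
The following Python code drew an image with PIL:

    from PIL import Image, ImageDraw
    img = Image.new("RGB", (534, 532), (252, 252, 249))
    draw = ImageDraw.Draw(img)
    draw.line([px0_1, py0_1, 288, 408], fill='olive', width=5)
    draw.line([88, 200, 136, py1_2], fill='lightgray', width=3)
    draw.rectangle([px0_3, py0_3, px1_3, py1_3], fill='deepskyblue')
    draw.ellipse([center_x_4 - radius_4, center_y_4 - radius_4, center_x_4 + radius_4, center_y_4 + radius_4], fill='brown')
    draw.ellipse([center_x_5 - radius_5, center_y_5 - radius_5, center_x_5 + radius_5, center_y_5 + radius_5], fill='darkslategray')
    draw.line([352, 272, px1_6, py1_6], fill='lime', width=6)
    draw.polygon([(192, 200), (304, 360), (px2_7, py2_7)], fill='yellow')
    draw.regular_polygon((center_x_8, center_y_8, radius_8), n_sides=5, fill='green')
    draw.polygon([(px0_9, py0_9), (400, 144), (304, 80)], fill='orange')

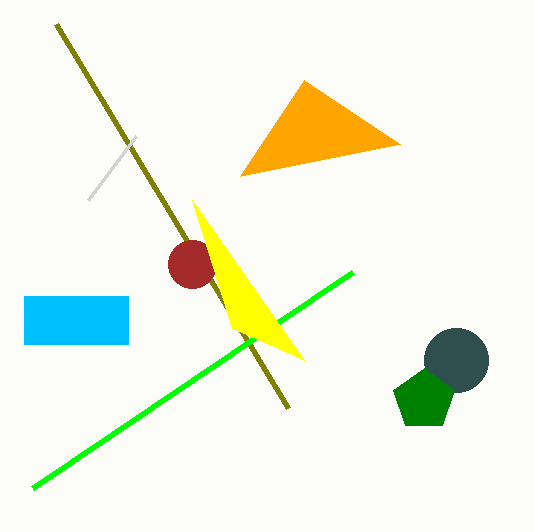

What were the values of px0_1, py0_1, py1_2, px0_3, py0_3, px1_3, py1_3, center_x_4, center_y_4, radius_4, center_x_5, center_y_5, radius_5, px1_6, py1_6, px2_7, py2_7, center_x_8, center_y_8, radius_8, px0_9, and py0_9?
px0_1 = 56; py0_1 = 24; py1_2 = 136; px0_3 = 24; py0_3 = 296; px1_3 = 128; py1_3 = 344; center_x_4 = 192; center_y_4 = 264; radius_4 = 24; center_x_5 = 456; center_y_5 = 360; radius_5 = 32; px1_6 = 32; py1_6 = 488; px2_7 = 232; py2_7 = 328; center_x_8 = 424; center_y_8 = 400; radius_8 = 32; px0_9 = 240; py0_9 = 176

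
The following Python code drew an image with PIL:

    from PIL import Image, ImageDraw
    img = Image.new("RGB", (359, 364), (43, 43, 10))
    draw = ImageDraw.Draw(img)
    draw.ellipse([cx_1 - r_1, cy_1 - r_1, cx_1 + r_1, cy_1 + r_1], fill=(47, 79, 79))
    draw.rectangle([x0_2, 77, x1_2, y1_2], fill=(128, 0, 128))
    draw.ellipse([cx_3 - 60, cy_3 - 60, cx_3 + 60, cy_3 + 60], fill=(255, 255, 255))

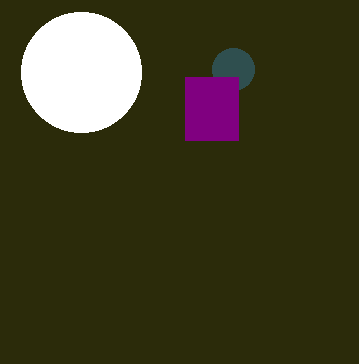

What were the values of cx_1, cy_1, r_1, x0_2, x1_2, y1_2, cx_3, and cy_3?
cx_1 = 233; cy_1 = 69; r_1 = 21; x0_2 = 185; x1_2 = 238; y1_2 = 140; cx_3 = 81; cy_3 = 72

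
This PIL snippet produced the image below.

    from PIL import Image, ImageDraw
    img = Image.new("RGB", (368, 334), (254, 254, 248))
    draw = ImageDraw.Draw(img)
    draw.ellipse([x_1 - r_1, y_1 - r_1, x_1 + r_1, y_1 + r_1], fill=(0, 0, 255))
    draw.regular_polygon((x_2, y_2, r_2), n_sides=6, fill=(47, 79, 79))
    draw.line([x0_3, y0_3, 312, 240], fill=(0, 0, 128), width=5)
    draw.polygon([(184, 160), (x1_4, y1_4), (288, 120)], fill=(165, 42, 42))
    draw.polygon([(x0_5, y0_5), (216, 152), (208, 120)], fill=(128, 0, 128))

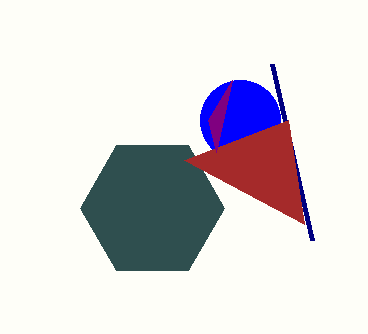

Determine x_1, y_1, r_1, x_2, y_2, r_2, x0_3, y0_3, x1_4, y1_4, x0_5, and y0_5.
x_1 = 240; y_1 = 120; r_1 = 40; x_2 = 152; y_2 = 208; r_2 = 72; x0_3 = 272; y0_3 = 64; x1_4 = 304; y1_4 = 224; x0_5 = 232; y0_5 = 80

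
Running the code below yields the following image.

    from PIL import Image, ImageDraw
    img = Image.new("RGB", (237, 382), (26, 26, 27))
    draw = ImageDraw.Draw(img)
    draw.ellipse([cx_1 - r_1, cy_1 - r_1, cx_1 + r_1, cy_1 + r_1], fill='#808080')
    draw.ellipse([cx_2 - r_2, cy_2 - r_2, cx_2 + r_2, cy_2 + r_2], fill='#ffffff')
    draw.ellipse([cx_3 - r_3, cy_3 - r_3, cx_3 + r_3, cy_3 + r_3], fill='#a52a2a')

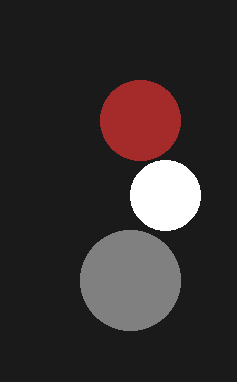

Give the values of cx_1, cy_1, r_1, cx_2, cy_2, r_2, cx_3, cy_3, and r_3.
cx_1 = 130, cy_1 = 280, r_1 = 50, cx_2 = 165, cy_2 = 195, r_2 = 35, cx_3 = 140, cy_3 = 120, r_3 = 40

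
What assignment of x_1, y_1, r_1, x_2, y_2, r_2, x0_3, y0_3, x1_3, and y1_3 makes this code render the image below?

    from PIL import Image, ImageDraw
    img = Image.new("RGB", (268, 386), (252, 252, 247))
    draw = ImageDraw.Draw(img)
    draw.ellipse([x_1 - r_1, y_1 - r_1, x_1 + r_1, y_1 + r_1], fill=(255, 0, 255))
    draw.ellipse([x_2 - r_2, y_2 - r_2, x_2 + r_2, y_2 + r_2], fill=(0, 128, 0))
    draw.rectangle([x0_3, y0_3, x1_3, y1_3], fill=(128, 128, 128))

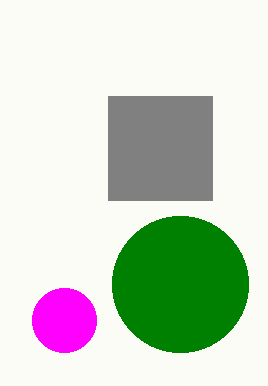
x_1 = 64; y_1 = 320; r_1 = 32; x_2 = 180; y_2 = 284; r_2 = 68; x0_3 = 108; y0_3 = 96; x1_3 = 212; y1_3 = 200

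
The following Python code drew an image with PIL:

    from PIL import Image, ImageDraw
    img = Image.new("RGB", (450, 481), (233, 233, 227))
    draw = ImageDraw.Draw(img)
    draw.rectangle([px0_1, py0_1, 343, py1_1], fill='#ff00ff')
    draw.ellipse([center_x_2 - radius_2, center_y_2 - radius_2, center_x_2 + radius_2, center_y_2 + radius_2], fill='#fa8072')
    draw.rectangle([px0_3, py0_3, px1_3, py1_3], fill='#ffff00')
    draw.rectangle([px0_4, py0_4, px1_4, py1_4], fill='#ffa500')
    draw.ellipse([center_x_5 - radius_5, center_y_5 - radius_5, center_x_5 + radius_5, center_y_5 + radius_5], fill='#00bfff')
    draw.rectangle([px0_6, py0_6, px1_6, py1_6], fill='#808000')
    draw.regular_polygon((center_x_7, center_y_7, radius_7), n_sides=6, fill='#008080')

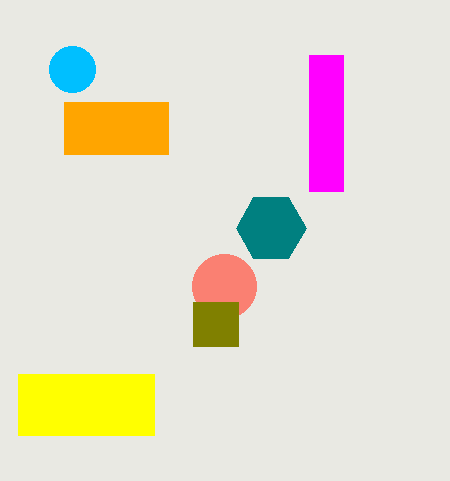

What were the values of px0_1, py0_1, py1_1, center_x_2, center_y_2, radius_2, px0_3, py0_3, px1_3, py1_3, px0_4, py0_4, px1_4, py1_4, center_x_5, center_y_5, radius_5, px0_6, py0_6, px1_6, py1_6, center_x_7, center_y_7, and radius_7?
px0_1 = 309; py0_1 = 55; py1_1 = 191; center_x_2 = 224; center_y_2 = 286; radius_2 = 32; px0_3 = 18; py0_3 = 374; px1_3 = 154; py1_3 = 435; px0_4 = 64; py0_4 = 102; px1_4 = 168; py1_4 = 154; center_x_5 = 72; center_y_5 = 69; radius_5 = 23; px0_6 = 193; py0_6 = 302; px1_6 = 238; py1_6 = 346; center_x_7 = 271; center_y_7 = 228; radius_7 = 35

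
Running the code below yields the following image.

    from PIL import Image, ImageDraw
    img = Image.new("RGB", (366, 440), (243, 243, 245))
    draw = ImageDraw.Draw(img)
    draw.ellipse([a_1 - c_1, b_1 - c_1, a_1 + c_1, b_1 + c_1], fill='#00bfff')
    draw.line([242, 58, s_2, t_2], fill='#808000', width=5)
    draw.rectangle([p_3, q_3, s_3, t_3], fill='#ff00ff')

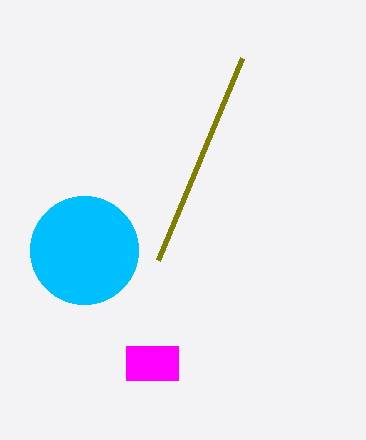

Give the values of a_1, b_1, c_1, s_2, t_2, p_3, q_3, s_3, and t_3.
a_1 = 84; b_1 = 250; c_1 = 54; s_2 = 158; t_2 = 260; p_3 = 126; q_3 = 346; s_3 = 178; t_3 = 380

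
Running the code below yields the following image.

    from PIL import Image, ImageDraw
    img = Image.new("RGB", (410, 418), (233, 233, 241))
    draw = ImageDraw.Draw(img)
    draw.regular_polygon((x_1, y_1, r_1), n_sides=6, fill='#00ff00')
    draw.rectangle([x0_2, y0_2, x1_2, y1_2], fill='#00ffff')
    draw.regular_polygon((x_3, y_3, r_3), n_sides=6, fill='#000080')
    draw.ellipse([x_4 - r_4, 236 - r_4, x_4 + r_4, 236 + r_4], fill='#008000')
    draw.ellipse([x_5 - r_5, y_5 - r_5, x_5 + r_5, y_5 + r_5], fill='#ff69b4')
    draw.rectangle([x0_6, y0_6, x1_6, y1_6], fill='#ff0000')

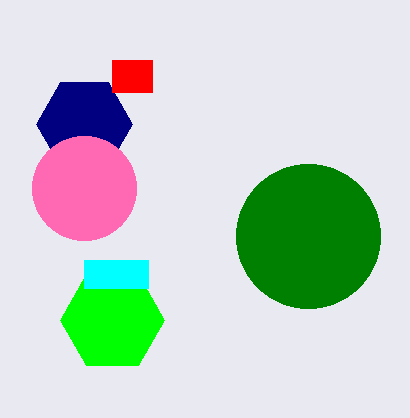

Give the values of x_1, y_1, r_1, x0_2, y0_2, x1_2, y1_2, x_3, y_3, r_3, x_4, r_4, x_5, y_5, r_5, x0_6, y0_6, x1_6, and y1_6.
x_1 = 112
y_1 = 320
r_1 = 52
x0_2 = 84
y0_2 = 260
x1_2 = 148
y1_2 = 288
x_3 = 84
y_3 = 124
r_3 = 48
x_4 = 308
r_4 = 72
x_5 = 84
y_5 = 188
r_5 = 52
x0_6 = 112
y0_6 = 60
x1_6 = 152
y1_6 = 92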